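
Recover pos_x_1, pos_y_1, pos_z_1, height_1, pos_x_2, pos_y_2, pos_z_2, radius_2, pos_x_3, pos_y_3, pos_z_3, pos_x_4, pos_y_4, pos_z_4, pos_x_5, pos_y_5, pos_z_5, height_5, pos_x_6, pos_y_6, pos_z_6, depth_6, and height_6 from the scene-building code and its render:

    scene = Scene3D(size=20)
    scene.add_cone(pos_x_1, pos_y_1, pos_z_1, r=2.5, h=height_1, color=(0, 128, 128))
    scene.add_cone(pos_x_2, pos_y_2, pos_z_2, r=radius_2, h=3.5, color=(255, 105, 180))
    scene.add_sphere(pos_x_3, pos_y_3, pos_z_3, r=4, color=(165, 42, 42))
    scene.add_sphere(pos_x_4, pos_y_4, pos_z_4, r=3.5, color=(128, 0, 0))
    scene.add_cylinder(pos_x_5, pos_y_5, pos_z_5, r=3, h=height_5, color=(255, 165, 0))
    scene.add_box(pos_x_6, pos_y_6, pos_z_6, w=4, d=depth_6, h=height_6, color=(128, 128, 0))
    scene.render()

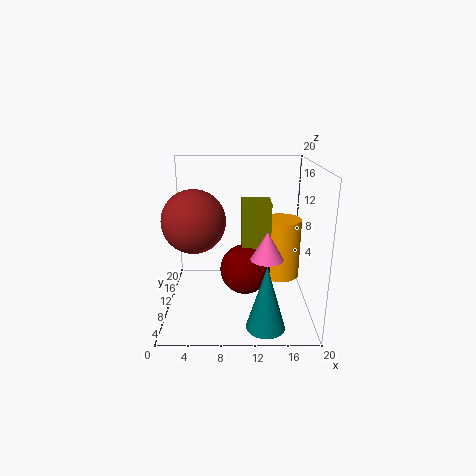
pos_x_1 = 13.5, pos_y_1 = 3, pos_z_1 = 0.5, height_1 = 8.5, pos_x_2 = 13.5, pos_y_2 = 4, pos_z_2 = 9.5, radius_2 = 2, pos_x_3 = 4.5, pos_y_3 = 6.5, pos_z_3 = 13.5, pos_x_4 = 11, pos_y_4 = 9.5, pos_z_4 = 5.5, pos_x_5 = 16.5, pos_y_5 = 14, pos_z_5 = 2.5, height_5 = 9, pos_x_6 = 10.5, pos_y_6 = 9, pos_z_6 = 6, depth_6 = 4.5, height_6 = 9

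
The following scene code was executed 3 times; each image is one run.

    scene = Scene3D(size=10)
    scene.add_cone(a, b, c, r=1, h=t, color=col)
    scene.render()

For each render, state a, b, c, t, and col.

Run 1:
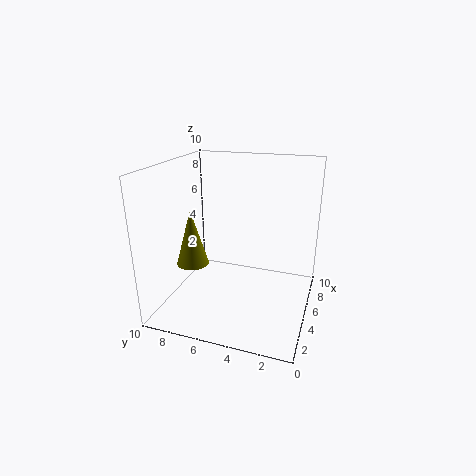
a = 2; b = 7; c = 4.25; t = 3.5; col = 'olive'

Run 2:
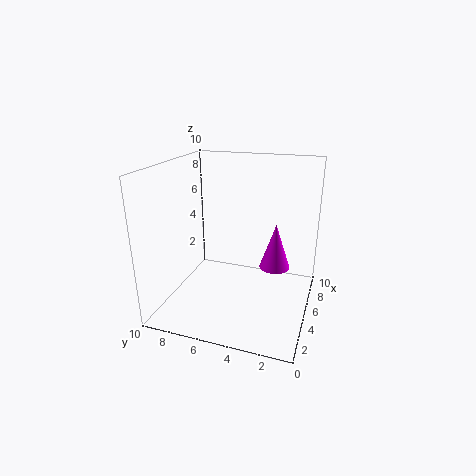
a = 4.5; b = 2.25; c = 3.5; t = 3; col = 'magenta'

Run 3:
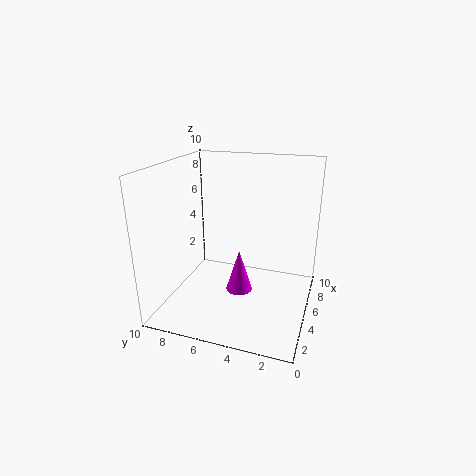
a = 6; b = 5.25; c = 0.25; t = 3.25; col = 'magenta'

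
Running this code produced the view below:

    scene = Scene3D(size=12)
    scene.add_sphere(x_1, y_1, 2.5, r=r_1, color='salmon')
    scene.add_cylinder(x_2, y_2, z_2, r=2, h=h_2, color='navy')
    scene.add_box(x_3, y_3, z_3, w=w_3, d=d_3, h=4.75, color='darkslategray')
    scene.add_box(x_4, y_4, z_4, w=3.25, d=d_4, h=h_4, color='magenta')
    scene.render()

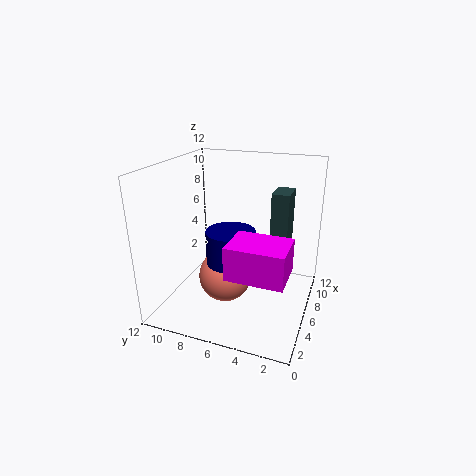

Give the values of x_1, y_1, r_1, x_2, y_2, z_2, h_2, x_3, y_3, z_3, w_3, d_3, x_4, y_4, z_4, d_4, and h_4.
x_1 = 5.5; y_1 = 7; r_1 = 2.25; x_2 = 5; y_2 = 6.25; z_2 = 4.25; h_2 = 2.75; x_3 = 7.75; y_3 = 2.25; z_3 = 4.75; w_3 = 2.5; d_3 = 1.5; x_4 = 1; y_4 = 1; z_4 = 5; d_4 = 4.25; h_4 = 2.5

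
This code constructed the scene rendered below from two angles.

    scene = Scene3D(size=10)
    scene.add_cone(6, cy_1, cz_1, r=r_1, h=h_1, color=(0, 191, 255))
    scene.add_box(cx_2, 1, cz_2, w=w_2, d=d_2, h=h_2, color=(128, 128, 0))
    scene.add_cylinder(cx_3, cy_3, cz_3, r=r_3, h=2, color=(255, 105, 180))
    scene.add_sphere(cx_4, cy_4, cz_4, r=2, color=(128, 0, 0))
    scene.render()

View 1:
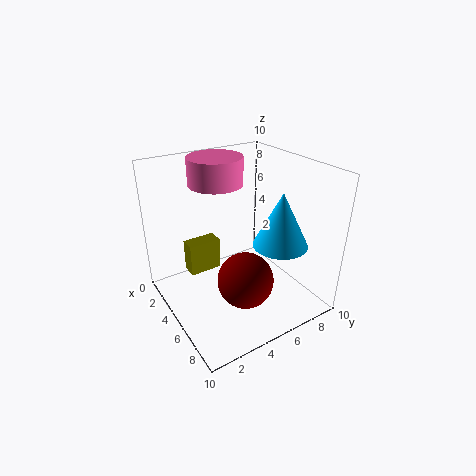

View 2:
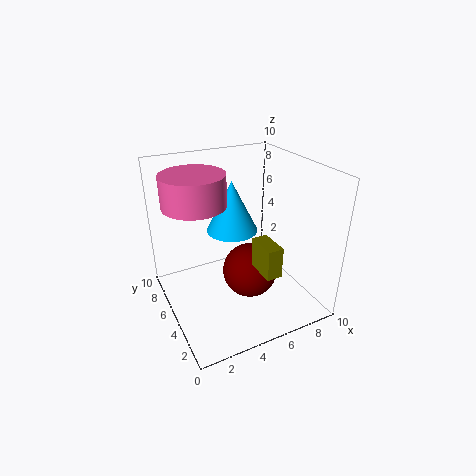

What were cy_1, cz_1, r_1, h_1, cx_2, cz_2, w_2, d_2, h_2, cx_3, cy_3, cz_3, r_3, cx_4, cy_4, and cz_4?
cy_1 = 8, cz_1 = 4, r_1 = 2, h_1 = 4, cx_2 = 5, cz_2 = 4, w_2 = 1, d_2 = 2, h_2 = 2, cx_3 = 2, cy_3 = 5, cz_3 = 8, r_3 = 2, cx_4 = 6, cy_4 = 5, cz_4 = 2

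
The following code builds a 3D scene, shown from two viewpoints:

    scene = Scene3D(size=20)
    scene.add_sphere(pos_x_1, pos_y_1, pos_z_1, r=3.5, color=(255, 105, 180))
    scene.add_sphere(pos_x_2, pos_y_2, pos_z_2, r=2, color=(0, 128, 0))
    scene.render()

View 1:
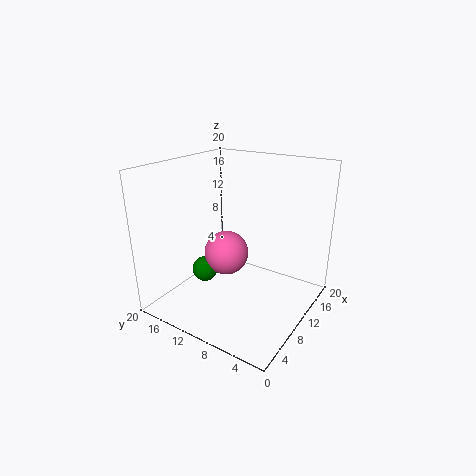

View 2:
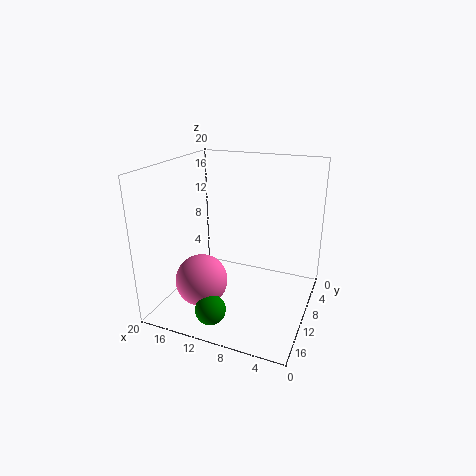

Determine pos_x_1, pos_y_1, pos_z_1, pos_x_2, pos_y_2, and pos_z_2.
pos_x_1 = 13.5; pos_y_1 = 14.5; pos_z_1 = 5; pos_x_2 = 11; pos_y_2 = 17; pos_z_2 = 2.5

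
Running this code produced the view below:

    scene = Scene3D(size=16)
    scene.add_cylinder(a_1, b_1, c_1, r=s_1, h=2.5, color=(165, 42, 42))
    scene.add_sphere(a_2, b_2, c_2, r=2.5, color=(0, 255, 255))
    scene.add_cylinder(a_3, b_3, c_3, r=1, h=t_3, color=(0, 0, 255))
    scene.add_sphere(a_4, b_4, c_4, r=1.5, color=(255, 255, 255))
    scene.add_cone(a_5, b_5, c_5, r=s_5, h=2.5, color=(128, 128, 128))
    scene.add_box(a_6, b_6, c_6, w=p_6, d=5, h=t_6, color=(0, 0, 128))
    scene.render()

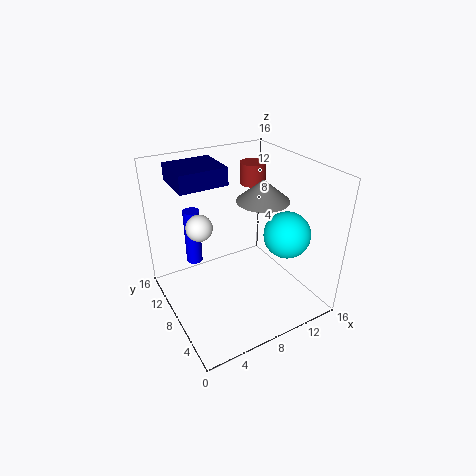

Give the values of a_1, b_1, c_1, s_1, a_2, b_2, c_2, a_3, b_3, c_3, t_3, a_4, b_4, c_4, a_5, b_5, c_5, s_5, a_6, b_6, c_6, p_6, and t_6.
a_1 = 12, b_1 = 11.5, c_1 = 12.5, s_1 = 1.5, a_2 = 12, b_2 = 4.5, c_2 = 9, a_3 = 5, b_3 = 14, c_3 = 2.5, t_3 = 7, a_4 = 4.5, b_4 = 10.5, c_4 = 9, a_5 = 11.5, b_5 = 8.5, c_5 = 11.5, s_5 = 3, a_6 = 2.5, b_6 = 10, c_6 = 13.5, p_6 = 5.5, t_6 = 2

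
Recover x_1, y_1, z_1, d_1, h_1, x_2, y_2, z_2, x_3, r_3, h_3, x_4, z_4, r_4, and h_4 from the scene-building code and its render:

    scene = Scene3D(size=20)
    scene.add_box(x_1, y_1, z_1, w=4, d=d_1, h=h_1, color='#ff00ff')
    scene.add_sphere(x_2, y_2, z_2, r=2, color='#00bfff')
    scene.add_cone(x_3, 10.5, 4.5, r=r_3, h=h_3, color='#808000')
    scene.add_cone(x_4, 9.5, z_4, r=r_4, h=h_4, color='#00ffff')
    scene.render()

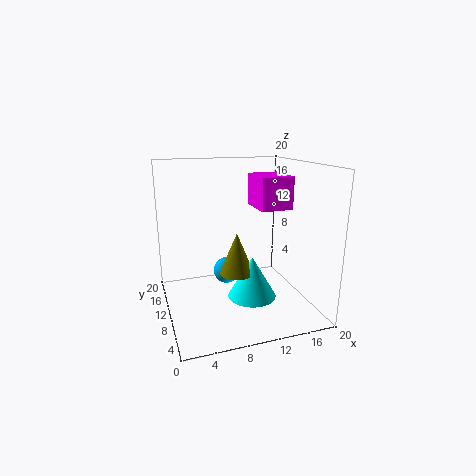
x_1 = 11; y_1 = 4; z_1 = 15; d_1 = 5; h_1 = 4; x_2 = 9.5; y_2 = 14; z_2 = 3.5; x_3 = 10; r_3 = 2.5; h_3 = 6; x_4 = 12; z_4 = 1; r_4 = 3.5; h_4 = 6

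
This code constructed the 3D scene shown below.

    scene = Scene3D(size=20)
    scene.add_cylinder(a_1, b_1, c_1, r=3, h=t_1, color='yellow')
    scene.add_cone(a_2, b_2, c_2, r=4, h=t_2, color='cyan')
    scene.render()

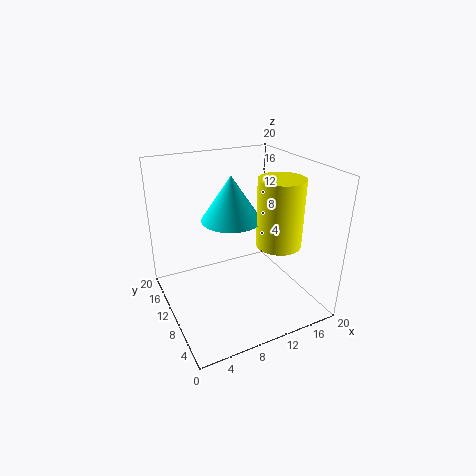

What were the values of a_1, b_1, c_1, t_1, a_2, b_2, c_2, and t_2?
a_1 = 14, b_1 = 6, c_1 = 10, t_1 = 9, a_2 = 9, b_2 = 10, c_2 = 13, t_2 = 6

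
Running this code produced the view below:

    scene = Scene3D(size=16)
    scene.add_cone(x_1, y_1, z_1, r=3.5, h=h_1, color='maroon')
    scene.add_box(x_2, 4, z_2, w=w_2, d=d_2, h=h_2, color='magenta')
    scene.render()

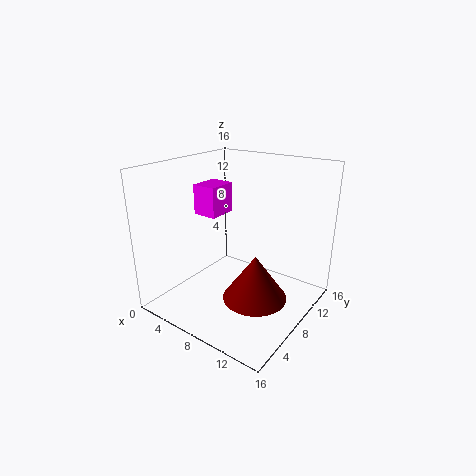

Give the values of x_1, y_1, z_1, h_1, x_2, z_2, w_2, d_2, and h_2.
x_1 = 11; y_1 = 7; z_1 = 2; h_1 = 5; x_2 = 5.5; z_2 = 11.5; w_2 = 2.5; d_2 = 3; h_2 = 3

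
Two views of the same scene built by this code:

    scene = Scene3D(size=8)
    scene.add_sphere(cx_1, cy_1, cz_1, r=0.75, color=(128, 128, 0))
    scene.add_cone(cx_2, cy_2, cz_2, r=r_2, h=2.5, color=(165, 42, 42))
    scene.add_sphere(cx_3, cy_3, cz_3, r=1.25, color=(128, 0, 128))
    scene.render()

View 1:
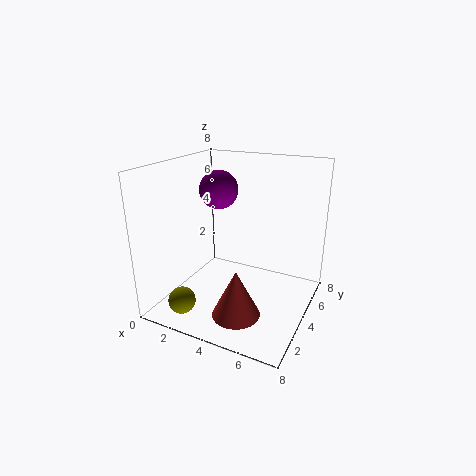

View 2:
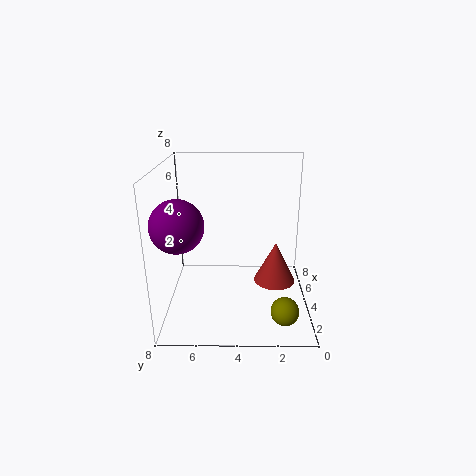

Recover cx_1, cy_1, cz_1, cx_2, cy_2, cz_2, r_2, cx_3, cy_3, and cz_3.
cx_1 = 1.75; cy_1 = 1.5; cz_1 = 0.75; cx_2 = 5; cy_2 = 1.75; cz_2 = 0.75; r_2 = 1.25; cx_3 = 1.25; cy_3 = 6.75; cz_3 = 5.75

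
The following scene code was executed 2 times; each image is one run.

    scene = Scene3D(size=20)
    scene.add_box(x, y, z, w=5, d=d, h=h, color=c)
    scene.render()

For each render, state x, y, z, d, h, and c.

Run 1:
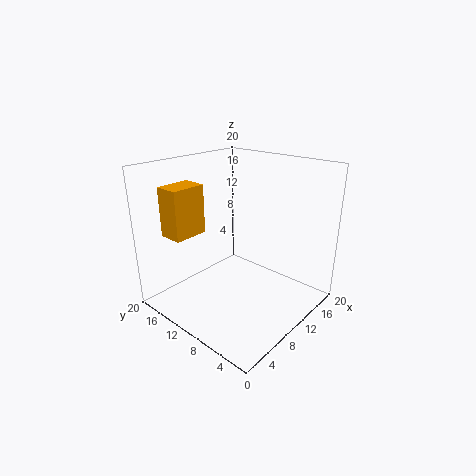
x = 3.5, y = 15, z = 10, d = 3.5, h = 7, c = 'orange'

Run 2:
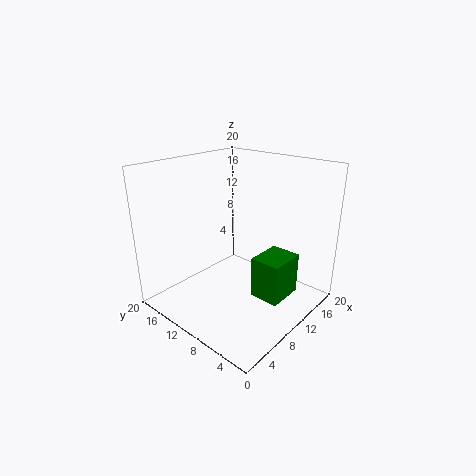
x = 8, y = 2, z = 3.5, d = 4, h = 5.5, c = 'green'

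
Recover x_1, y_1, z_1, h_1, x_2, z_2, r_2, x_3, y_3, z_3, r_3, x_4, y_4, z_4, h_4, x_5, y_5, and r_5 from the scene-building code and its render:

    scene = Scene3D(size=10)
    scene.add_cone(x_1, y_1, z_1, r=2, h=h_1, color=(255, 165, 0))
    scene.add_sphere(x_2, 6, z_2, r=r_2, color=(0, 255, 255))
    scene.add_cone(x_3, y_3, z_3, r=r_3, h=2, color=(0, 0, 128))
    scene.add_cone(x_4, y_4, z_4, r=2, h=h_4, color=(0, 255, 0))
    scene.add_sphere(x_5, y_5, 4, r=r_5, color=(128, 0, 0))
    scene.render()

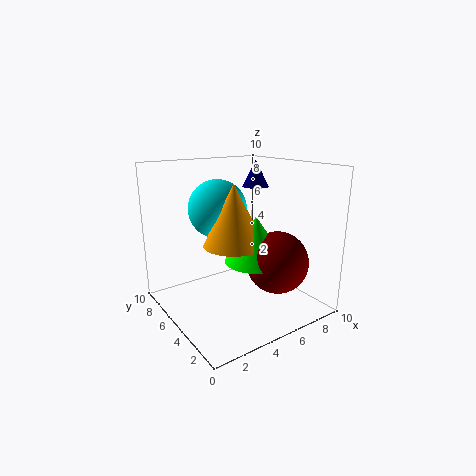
x_1 = 4, y_1 = 4, z_1 = 5, h_1 = 4, x_2 = 4, z_2 = 7, r_2 = 2, x_3 = 8, y_3 = 7, z_3 = 8, r_3 = 1, x_4 = 5, y_4 = 3, z_4 = 4, h_4 = 3, x_5 = 6, y_5 = 2, r_5 = 2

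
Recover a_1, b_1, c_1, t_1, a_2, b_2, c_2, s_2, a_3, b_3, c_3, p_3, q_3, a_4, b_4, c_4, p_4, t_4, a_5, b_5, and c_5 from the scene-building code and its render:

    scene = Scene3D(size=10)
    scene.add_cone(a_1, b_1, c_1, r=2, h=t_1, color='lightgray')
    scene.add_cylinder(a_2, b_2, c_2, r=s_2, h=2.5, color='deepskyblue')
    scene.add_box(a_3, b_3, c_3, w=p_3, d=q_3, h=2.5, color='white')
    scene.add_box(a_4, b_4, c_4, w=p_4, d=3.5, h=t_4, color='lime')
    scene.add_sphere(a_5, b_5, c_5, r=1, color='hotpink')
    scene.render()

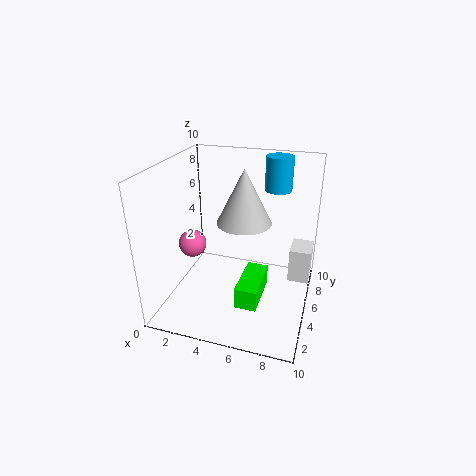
a_1 = 5; b_1 = 6.5; c_1 = 5.5; t_1 = 4; a_2 = 7; b_2 = 8.5; c_2 = 7.5; s_2 = 1; a_3 = 8.5; b_3 = 6; c_3 = 1.5; p_3 = 1.5; q_3 = 2; a_4 = 5.5; b_4 = 2.5; c_4 = 1; p_4 = 1.5; t_4 = 1.5; a_5 = 1.5; b_5 = 5; c_5 = 4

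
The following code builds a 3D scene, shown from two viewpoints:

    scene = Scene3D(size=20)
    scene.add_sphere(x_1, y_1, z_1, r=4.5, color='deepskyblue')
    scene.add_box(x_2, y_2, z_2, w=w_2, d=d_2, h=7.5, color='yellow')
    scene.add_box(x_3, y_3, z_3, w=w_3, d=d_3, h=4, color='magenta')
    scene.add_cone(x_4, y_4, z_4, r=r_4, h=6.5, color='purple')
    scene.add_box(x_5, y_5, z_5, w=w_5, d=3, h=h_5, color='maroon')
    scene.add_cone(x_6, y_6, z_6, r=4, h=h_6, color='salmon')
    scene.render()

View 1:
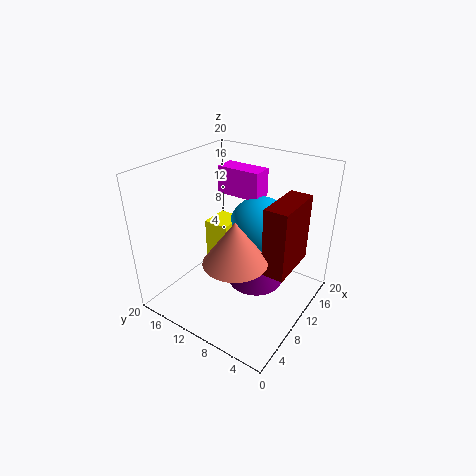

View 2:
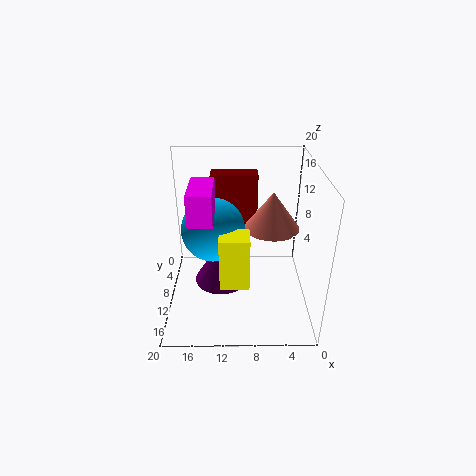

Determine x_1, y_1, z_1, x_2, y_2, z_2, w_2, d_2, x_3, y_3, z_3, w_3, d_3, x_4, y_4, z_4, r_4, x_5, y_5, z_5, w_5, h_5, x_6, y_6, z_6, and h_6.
x_1 = 13.5, y_1 = 8.5, z_1 = 10.5, x_2 = 8.5, y_2 = 11, z_2 = 4.5, w_2 = 4, d_2 = 3.5, x_3 = 13, y_3 = 9, z_3 = 14.5, w_3 = 3, d_3 = 6.5, x_4 = 12.5, y_4 = 8.5, z_4 = 2, r_4 = 4, x_5 = 7, y_5 = 1.5, z_5 = 8, w_5 = 7, h_5 = 9, x_6 = 5, y_6 = 7, z_6 = 10, h_6 = 5.5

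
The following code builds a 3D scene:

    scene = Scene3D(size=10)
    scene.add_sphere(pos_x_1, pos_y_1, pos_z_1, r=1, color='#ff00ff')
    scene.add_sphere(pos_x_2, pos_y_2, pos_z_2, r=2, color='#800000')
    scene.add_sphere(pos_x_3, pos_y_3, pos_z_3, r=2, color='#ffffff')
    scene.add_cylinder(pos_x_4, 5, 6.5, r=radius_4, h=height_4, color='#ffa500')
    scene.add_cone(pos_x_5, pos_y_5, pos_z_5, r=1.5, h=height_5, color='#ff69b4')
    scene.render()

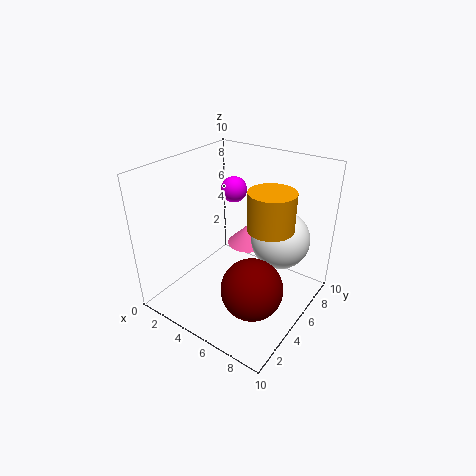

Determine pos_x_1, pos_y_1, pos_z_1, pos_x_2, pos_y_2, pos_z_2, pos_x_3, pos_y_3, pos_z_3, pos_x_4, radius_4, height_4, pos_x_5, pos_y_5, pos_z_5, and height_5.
pos_x_1 = 2.5; pos_y_1 = 8; pos_z_1 = 7; pos_x_2 = 7.5; pos_y_2 = 3; pos_z_2 = 3; pos_x_3 = 7.5; pos_y_3 = 6.5; pos_z_3 = 5; pos_x_4 = 7.5; radius_4 = 1.5; height_4 = 2.5; pos_x_5 = 4.5; pos_y_5 = 7; pos_z_5 = 3.5; height_5 = 1.5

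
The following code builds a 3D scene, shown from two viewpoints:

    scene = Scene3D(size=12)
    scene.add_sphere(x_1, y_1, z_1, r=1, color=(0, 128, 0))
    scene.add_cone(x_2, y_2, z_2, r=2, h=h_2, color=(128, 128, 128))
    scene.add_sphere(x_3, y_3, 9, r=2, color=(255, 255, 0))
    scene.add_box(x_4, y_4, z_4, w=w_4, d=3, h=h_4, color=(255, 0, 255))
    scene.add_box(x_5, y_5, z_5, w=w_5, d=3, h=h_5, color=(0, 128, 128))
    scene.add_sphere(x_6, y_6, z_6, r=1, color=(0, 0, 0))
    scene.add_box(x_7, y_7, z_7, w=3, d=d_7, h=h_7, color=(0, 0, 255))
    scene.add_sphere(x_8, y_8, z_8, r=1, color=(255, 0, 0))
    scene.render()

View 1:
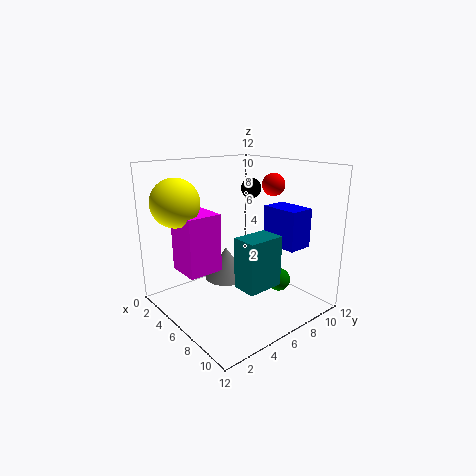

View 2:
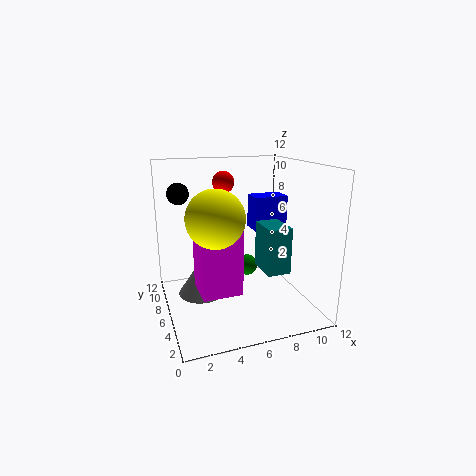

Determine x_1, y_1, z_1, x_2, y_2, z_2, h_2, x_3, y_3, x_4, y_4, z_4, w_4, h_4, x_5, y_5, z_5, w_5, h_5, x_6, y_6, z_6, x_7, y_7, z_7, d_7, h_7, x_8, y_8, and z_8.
x_1 = 8
y_1 = 9
z_1 = 2
x_2 = 3
y_2 = 7
z_2 = 1
h_2 = 3
x_3 = 3
y_3 = 2
x_4 = 2
y_4 = 2
z_4 = 3
w_4 = 3
h_4 = 5
x_5 = 8
y_5 = 4
z_5 = 3
w_5 = 2
h_5 = 4
x_6 = 2
y_6 = 11
z_6 = 9
x_7 = 8
y_7 = 7
z_7 = 6
d_7 = 2
h_7 = 3
x_8 = 6
y_8 = 10
z_8 = 10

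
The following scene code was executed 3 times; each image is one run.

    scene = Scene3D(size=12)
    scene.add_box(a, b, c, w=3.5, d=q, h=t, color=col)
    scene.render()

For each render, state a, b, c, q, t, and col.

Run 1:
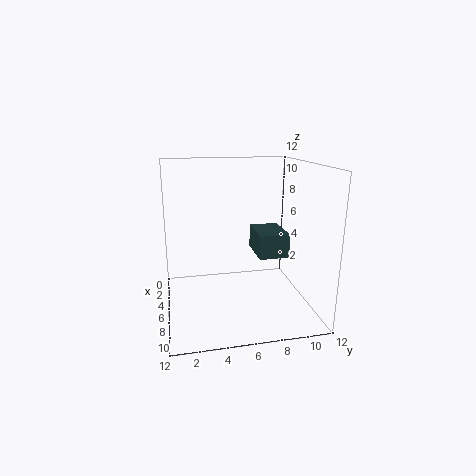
a = 4; b = 7.5; c = 4.5; q = 2.5; t = 2; col = 'darkslategray'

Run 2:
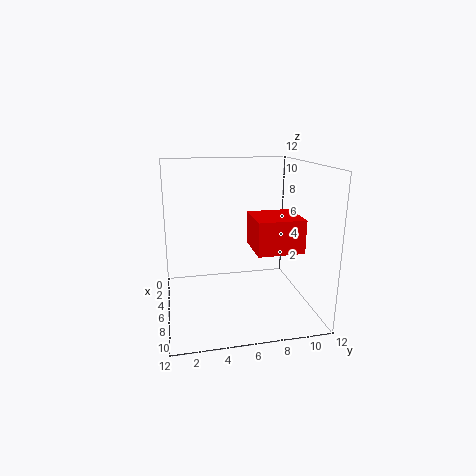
a = 7; b = 6.5; c = 6; q = 3.5; t = 2.5; col = 'red'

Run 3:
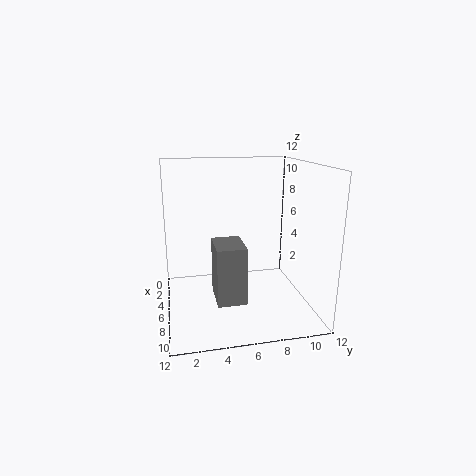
a = 4; b = 4; c = 0.5; q = 2.5; t = 5; col = 'gray'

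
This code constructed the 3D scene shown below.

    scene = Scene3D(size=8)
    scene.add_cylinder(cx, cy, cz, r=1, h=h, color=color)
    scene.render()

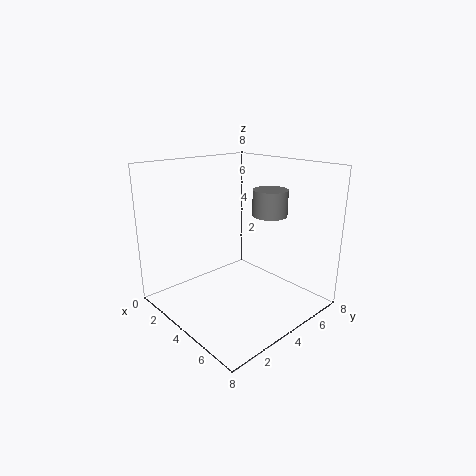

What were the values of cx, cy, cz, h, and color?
cx = 4.5; cy = 6; cz = 5; h = 1.5; color = 'gray'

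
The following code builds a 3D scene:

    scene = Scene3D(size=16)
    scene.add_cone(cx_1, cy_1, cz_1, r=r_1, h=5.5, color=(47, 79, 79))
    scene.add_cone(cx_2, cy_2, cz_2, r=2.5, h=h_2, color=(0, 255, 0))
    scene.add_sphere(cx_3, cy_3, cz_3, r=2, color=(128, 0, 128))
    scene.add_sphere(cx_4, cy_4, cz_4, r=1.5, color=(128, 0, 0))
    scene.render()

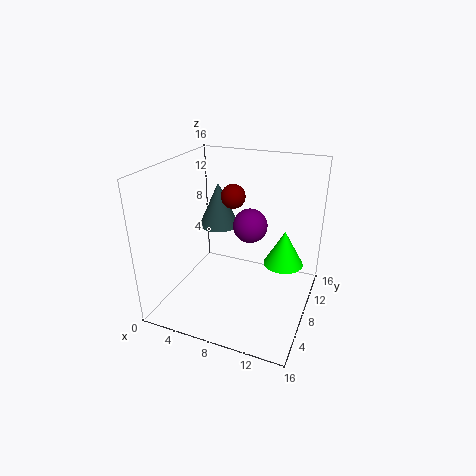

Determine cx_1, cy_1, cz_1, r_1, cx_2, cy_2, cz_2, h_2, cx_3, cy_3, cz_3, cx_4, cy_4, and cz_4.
cx_1 = 3.5; cy_1 = 12.5; cz_1 = 7; r_1 = 2.5; cx_2 = 12; cy_2 = 13.5; cz_2 = 2.5; h_2 = 4.5; cx_3 = 8.5; cy_3 = 10.5; cz_3 = 8.5; cx_4 = 5.5; cy_4 = 12.5; cz_4 = 11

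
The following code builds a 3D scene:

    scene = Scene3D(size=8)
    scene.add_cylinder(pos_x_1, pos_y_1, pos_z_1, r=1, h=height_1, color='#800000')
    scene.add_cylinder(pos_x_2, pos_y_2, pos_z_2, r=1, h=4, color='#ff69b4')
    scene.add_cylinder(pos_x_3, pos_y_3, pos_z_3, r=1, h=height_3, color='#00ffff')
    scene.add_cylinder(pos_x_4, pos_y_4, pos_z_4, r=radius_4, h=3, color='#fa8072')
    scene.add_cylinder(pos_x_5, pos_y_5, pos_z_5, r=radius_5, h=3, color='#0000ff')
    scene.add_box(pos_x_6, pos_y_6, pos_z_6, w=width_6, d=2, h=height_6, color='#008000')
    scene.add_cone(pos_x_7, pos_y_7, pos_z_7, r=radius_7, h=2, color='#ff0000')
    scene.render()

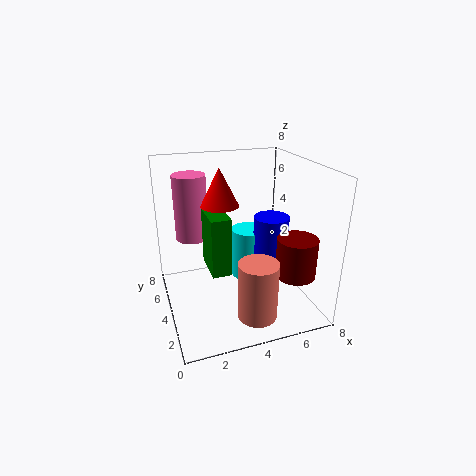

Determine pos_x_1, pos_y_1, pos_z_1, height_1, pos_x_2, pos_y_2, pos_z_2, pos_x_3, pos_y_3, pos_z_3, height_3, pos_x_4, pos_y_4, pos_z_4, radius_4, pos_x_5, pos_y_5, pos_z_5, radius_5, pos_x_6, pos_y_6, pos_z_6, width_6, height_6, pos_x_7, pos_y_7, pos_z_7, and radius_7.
pos_x_1 = 6, pos_y_1 = 1, pos_z_1 = 3, height_1 = 2, pos_x_2 = 2, pos_y_2 = 7, pos_z_2 = 3, pos_x_3 = 5, pos_y_3 = 5, pos_z_3 = 1, height_3 = 3, pos_x_4 = 4, pos_y_4 = 1, pos_z_4 = 1, radius_4 = 1, pos_x_5 = 6, pos_y_5 = 4, pos_z_5 = 2, radius_5 = 1, pos_x_6 = 2, pos_y_6 = 2, pos_z_6 = 3, width_6 = 1, height_6 = 3, pos_x_7 = 3, pos_y_7 = 4, pos_z_7 = 6, radius_7 = 1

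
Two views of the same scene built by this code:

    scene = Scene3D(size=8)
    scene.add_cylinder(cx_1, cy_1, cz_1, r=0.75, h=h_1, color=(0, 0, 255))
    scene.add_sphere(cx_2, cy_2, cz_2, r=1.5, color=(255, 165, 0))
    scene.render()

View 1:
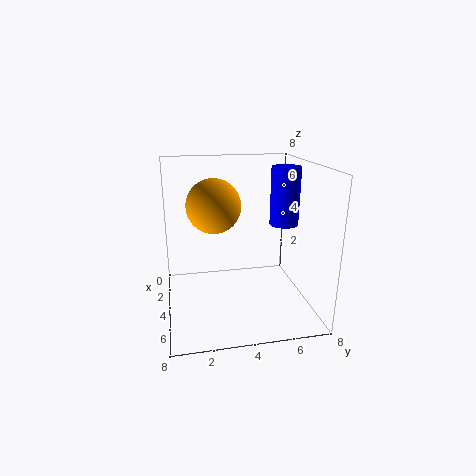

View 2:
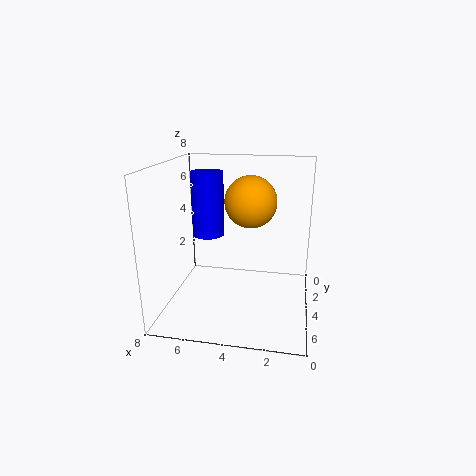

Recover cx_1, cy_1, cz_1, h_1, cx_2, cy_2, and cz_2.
cx_1 = 5
cy_1 = 6.25
cz_1 = 5
h_1 = 3
cx_2 = 3.5
cy_2 = 2.75
cz_2 = 5.75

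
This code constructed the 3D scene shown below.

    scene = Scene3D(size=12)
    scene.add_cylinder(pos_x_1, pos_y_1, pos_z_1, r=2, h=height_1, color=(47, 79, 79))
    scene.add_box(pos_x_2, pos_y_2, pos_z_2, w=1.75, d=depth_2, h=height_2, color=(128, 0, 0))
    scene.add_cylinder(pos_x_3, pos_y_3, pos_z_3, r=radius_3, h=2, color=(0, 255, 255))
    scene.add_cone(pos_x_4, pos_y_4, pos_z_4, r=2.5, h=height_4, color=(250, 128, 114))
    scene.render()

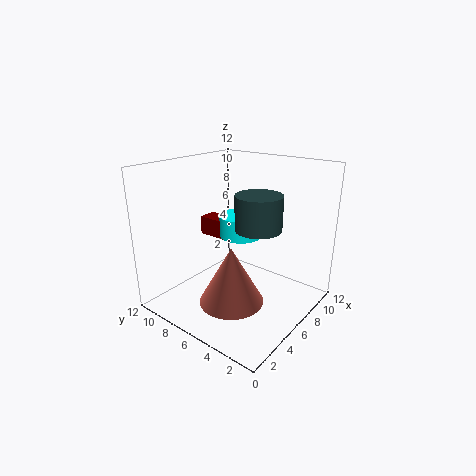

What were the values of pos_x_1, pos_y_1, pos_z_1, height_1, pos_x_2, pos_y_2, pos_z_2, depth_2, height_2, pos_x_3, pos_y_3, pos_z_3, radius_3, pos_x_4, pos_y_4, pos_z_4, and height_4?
pos_x_1 = 7.5; pos_y_1 = 5; pos_z_1 = 6.5; height_1 = 3; pos_x_2 = 7.5; pos_y_2 = 8.25; pos_z_2 = 4.5; depth_2 = 3.5; height_2 = 1.75; pos_x_3 = 9; pos_y_3 = 8; pos_z_3 = 4.75; radius_3 = 2; pos_x_4 = 3.25; pos_y_4 = 4.5; pos_z_4 = 2; height_4 = 4.5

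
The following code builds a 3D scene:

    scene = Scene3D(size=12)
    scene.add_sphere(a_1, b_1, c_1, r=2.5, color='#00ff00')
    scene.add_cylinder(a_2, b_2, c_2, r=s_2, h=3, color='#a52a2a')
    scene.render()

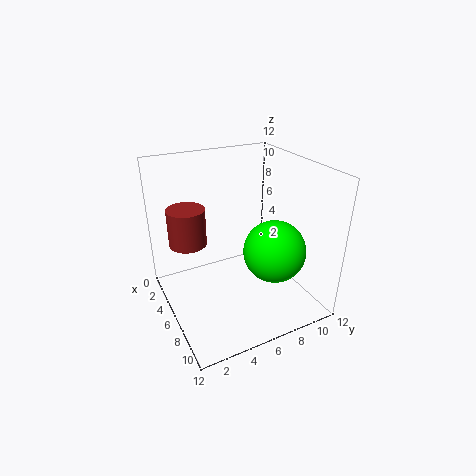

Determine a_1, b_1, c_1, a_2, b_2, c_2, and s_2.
a_1 = 8.5
b_1 = 8
c_1 = 5.5
a_2 = 5
b_2 = 2
c_2 = 6
s_2 = 1.5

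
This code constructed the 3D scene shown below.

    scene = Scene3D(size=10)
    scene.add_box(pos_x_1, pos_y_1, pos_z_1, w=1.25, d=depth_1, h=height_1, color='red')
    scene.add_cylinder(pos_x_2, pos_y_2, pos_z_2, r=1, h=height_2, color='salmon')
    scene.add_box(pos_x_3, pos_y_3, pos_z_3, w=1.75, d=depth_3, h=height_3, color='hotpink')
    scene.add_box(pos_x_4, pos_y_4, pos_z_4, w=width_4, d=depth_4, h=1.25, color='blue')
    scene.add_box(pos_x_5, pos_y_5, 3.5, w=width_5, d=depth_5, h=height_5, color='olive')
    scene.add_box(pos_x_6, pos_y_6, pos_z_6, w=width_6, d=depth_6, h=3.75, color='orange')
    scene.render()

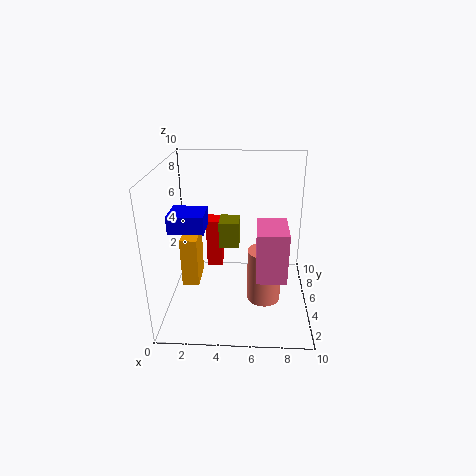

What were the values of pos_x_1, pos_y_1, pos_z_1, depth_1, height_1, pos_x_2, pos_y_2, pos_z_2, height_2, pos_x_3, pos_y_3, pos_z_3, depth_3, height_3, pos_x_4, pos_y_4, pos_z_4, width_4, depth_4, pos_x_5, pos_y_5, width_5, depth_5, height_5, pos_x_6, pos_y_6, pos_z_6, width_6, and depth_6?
pos_x_1 = 2.25
pos_y_1 = 8.25
pos_z_1 = 0.75
depth_1 = 1.5
height_1 = 4
pos_x_2 = 6.75
pos_y_2 = 1.5
pos_z_2 = 2.75
height_2 = 3.25
pos_x_3 = 6.25
pos_y_3 = 0.25
pos_z_3 = 4.5
depth_3 = 2.5
height_3 = 3
pos_x_4 = 0.25
pos_y_4 = 4.25
pos_z_4 = 5.5
width_4 = 2.5
depth_4 = 2.25
pos_x_5 = 3.5
pos_y_5 = 6.25
width_5 = 1.5
depth_5 = 1.75
height_5 = 2
pos_x_6 = 0.75
pos_y_6 = 5.25
pos_z_6 = 0.75
width_6 = 1.25
depth_6 = 2.5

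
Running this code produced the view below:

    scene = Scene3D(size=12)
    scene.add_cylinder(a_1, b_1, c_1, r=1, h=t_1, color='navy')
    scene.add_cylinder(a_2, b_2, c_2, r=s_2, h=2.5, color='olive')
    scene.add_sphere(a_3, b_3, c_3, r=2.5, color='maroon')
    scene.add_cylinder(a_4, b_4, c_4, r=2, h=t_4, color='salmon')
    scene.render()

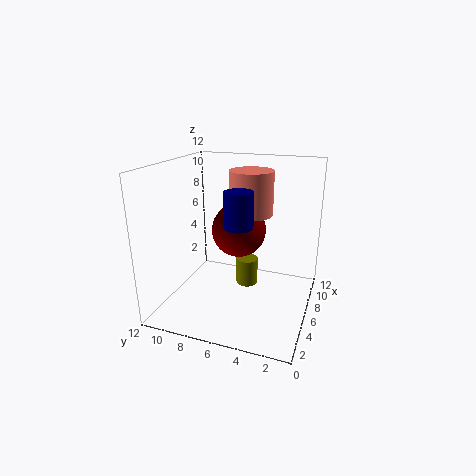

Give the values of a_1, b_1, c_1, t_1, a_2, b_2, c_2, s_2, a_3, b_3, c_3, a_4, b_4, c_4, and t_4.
a_1 = 2
b_1 = 4.5
c_1 = 8.5
t_1 = 2.5
a_2 = 8.5
b_2 = 6
c_2 = 0.5
s_2 = 1
a_3 = 9
b_3 = 7
c_3 = 5.5
a_4 = 9.5
b_4 = 6
c_4 = 7
t_4 = 4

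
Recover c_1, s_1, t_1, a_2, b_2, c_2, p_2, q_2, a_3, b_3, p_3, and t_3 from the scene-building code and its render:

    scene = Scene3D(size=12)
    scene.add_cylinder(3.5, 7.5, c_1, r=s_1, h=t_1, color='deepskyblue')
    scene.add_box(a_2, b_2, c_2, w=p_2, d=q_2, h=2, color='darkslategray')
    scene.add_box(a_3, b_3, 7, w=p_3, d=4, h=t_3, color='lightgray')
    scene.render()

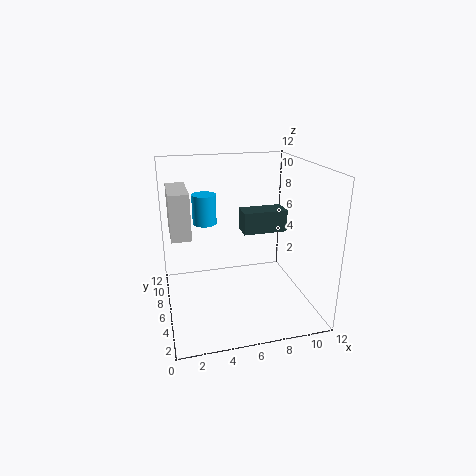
c_1 = 7
s_1 = 1
t_1 = 2.5
a_2 = 7
b_2 = 7.5
c_2 = 5.5
p_2 = 4
q_2 = 2
a_3 = 0.5
b_3 = 4
p_3 = 1.5
t_3 = 3.5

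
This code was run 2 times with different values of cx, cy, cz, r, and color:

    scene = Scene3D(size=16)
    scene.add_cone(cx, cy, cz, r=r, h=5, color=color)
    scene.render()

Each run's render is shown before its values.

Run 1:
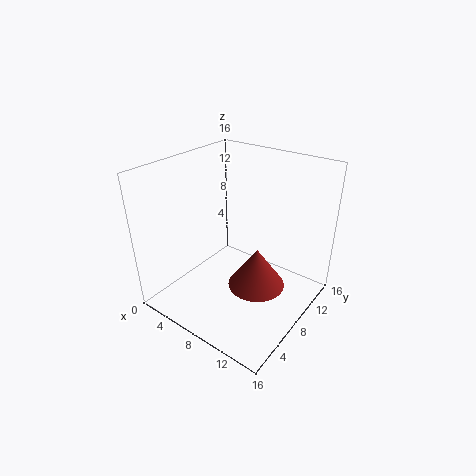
cx = 9; cy = 10.5; cz = 0.5; r = 3.5; color = 'brown'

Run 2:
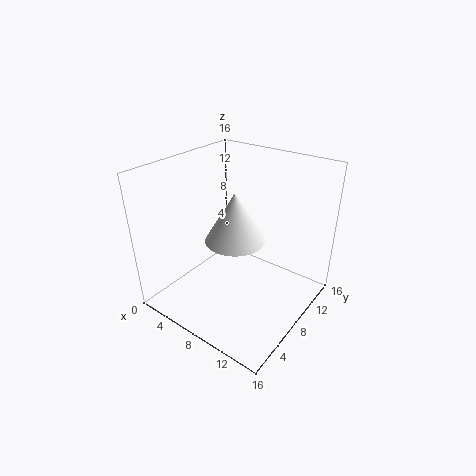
cx = 9.5; cy = 5.5; cz = 9.5; r = 3; color = 'white'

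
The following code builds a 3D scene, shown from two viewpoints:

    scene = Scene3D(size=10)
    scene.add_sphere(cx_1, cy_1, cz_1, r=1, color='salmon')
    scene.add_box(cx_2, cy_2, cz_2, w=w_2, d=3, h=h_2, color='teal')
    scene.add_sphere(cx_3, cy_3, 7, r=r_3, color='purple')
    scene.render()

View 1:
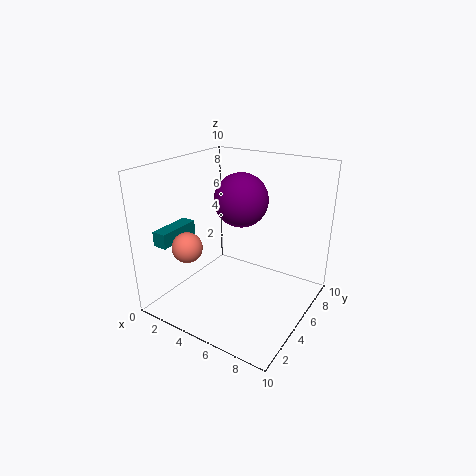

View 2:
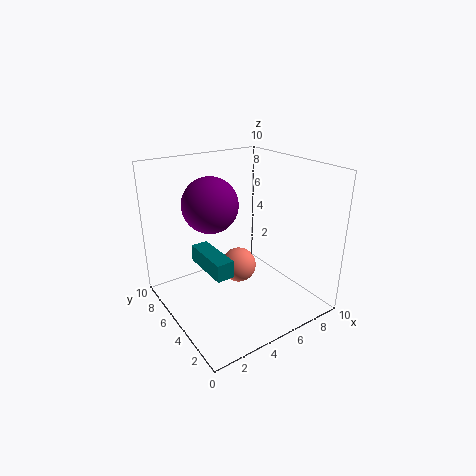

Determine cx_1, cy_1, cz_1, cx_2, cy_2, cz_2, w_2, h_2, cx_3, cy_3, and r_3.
cx_1 = 3; cy_1 = 2; cz_1 = 5; cx_2 = 1; cy_2 = 1; cz_2 = 5; w_2 = 1; h_2 = 1; cx_3 = 4; cy_3 = 7; r_3 = 2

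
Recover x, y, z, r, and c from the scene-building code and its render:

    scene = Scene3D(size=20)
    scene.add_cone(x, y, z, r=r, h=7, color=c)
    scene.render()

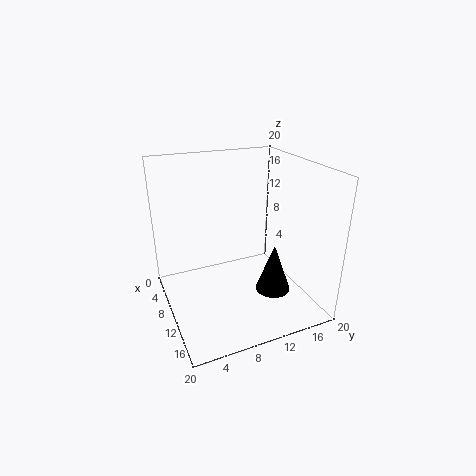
x = 12.5, y = 14.5, z = 2, r = 2.5, c = 'black'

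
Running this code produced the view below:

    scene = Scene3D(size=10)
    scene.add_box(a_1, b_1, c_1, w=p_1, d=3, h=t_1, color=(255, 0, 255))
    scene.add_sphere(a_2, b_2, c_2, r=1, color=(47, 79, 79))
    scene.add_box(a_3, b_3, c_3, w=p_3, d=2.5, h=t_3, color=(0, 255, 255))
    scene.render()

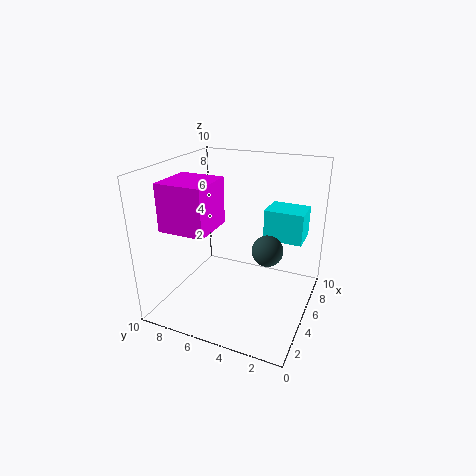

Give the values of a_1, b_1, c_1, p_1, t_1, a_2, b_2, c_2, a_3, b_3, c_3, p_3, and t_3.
a_1 = 1; b_1 = 5.5; c_1 = 6.5; p_1 = 3; t_1 = 3; a_2 = 4; b_2 = 2.5; c_2 = 5; a_3 = 4.5; b_3 = 0.5; c_3 = 5.5; p_3 = 2; t_3 = 2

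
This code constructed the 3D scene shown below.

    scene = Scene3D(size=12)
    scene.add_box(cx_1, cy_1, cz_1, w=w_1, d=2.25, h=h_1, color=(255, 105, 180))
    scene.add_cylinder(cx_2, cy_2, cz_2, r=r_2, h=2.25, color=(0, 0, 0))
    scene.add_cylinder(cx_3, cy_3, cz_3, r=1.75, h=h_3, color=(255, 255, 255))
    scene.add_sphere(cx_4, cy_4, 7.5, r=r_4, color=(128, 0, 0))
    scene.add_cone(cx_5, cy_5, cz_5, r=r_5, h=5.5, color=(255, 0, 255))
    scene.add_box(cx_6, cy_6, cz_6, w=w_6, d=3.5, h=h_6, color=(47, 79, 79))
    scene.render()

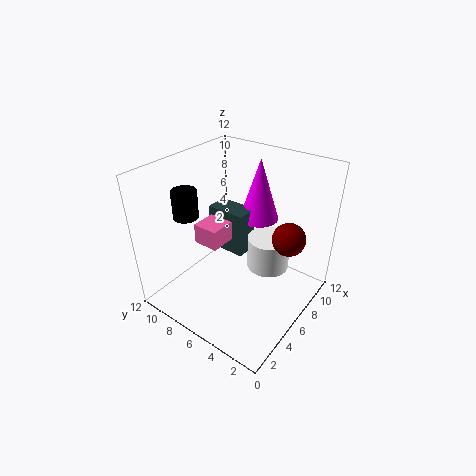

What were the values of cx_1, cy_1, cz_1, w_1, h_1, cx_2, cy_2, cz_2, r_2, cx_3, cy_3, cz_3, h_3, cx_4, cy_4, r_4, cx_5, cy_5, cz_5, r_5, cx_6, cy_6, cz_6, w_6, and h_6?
cx_1 = 4.5, cy_1 = 7.25, cz_1 = 5, w_1 = 3, h_1 = 1.75, cx_2 = 3.25, cy_2 = 9, cz_2 = 8.25, r_2 = 1, cx_3 = 7.25, cy_3 = 3.75, cz_3 = 3.5, h_3 = 2.75, cx_4 = 6.25, cy_4 = 1.5, r_4 = 1.25, cx_5 = 9.5, cy_5 = 6.25, cz_5 = 6.25, r_5 = 1.75, cx_6 = 6.75, cy_6 = 6.25, cz_6 = 3.5, w_6 = 2, h_6 = 4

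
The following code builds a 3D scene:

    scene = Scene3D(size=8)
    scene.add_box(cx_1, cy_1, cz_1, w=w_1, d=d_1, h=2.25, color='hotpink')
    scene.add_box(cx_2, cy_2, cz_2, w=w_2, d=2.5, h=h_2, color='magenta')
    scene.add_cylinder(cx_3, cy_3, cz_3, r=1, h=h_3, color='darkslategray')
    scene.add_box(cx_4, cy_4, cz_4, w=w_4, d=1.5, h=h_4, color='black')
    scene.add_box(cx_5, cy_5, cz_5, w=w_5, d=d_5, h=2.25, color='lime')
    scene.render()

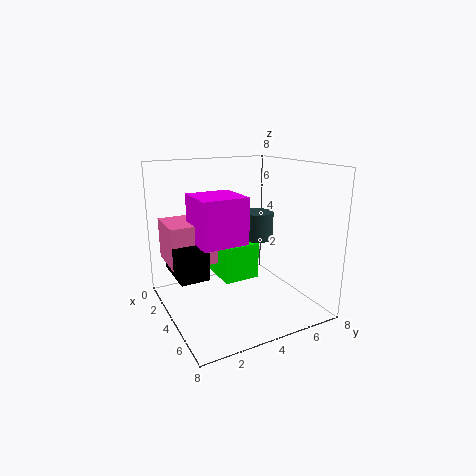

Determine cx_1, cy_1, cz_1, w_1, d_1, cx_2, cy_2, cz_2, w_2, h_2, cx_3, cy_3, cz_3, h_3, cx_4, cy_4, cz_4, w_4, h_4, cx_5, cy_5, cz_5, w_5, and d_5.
cx_1 = 1.5, cy_1 = 0.25, cz_1 = 2.75, w_1 = 2.5, d_1 = 2.5, cx_2 = 2.75, cy_2 = 1.5, cz_2 = 4, w_2 = 2.5, h_2 = 2.5, cx_3 = 2, cy_3 = 6.5, cz_3 = 3, h_3 = 1.75, cx_4 = 2.5, cy_4 = 0.25, cz_4 = 2.5, w_4 = 2.75, h_4 = 1.5, cx_5 = 0.5, cy_5 = 3.75, cz_5 = 0.75, w_5 = 2.5, d_5 = 2.25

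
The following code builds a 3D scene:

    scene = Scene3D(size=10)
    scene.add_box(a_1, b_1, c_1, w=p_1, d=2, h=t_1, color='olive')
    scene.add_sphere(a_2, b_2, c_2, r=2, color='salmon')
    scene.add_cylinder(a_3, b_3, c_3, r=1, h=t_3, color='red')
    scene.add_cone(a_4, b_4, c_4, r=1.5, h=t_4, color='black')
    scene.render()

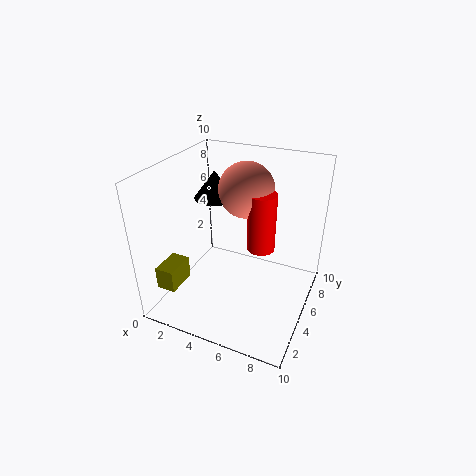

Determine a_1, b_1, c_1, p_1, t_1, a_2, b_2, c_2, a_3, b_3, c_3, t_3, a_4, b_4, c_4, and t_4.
a_1 = 1.25; b_1 = 0.5; c_1 = 2.75; p_1 = 1.25; t_1 = 1.5; a_2 = 4.75; b_2 = 7; c_2 = 7.75; a_3 = 6.25; b_3 = 6.25; c_3 = 3.75; t_3 = 4.25; a_4 = 2.5; b_4 = 6.5; c_4 = 7; t_4 = 2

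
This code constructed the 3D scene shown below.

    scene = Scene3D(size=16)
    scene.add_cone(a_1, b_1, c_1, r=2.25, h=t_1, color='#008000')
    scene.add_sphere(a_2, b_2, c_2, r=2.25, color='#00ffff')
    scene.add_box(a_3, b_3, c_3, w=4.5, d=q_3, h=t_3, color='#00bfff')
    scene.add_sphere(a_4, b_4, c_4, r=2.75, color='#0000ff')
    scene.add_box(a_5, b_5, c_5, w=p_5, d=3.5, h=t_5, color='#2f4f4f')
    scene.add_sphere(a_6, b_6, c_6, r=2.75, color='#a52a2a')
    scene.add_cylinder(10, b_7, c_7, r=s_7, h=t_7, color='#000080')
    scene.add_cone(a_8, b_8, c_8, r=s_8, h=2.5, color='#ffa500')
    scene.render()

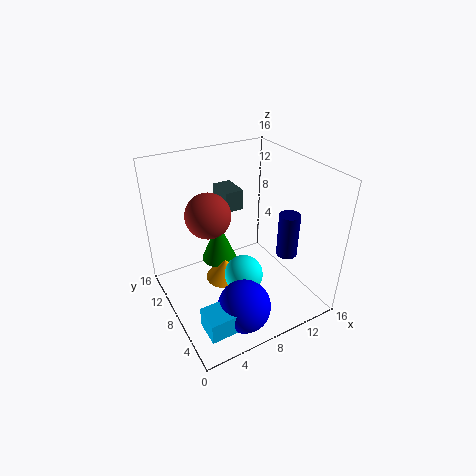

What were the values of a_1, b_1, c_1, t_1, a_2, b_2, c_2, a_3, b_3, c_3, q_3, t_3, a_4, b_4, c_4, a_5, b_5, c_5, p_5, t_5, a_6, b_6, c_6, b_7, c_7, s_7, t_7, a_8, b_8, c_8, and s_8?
a_1 = 8.25
b_1 = 13.5
c_1 = 1.75
t_1 = 5.5
a_2 = 8.5
b_2 = 7.5
c_2 = 3
a_3 = 1.25
b_3 = 1
c_3 = 2
q_3 = 2.75
t_3 = 2.25
a_4 = 5.75
b_4 = 2.75
c_4 = 3.25
a_5 = 8.75
b_5 = 12
c_5 = 9
p_5 = 2.25
t_5 = 2.5
a_6 = 6.5
b_6 = 12.5
c_6 = 9
b_7 = 2
c_7 = 9
s_7 = 1
t_7 = 4.25
a_8 = 8
b_8 = 11.25
c_8 = 0.25
s_8 = 2.5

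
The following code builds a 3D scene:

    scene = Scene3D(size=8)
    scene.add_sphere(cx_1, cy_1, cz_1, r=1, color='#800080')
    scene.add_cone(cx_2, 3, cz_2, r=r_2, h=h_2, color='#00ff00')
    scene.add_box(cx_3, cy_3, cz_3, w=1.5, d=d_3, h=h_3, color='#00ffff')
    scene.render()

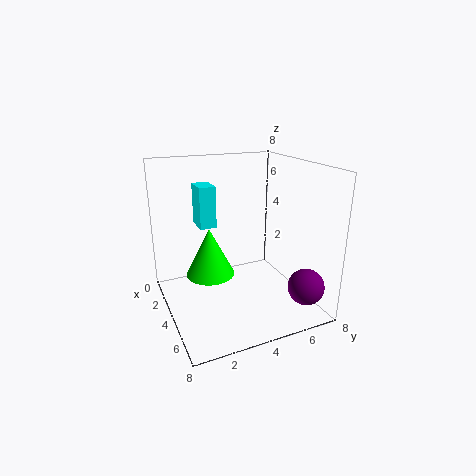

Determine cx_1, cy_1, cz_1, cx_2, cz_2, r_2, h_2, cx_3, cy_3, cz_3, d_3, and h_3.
cx_1 = 6.5; cy_1 = 7; cz_1 = 1.5; cx_2 = 2; cz_2 = 1; r_2 = 1.5; h_2 = 3; cx_3 = 0.5; cy_3 = 2.5; cz_3 = 4; d_3 = 1; h_3 = 2.5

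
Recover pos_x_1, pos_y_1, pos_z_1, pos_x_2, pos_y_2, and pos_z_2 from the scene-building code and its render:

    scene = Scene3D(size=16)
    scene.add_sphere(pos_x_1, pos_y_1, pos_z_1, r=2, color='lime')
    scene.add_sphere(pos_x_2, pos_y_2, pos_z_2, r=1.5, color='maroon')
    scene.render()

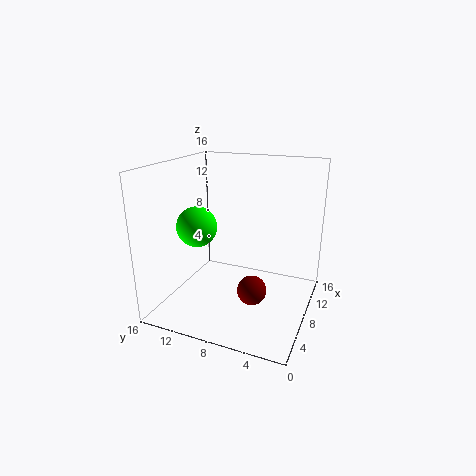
pos_x_1 = 3.5, pos_y_1 = 10.5, pos_z_1 = 10.5, pos_x_2 = 4.5, pos_y_2 = 5, pos_z_2 = 4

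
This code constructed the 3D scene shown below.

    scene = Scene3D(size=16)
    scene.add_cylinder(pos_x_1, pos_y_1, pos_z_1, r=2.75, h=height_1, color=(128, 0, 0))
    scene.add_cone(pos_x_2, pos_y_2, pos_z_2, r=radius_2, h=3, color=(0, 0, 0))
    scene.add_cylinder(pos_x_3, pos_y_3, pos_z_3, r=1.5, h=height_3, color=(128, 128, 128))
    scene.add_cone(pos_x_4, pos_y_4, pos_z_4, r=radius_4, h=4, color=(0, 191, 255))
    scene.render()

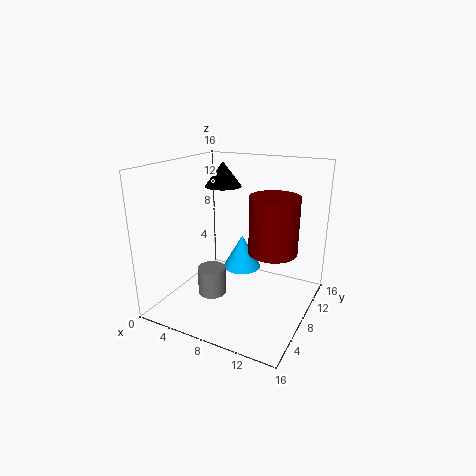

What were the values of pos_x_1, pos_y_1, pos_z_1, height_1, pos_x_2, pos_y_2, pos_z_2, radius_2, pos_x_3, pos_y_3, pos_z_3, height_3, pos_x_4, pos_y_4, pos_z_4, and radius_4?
pos_x_1 = 11.5
pos_y_1 = 9.75
pos_z_1 = 6.25
height_1 = 6.5
pos_x_2 = 3.75
pos_y_2 = 12.25
pos_z_2 = 12.5
radius_2 = 2.25
pos_x_3 = 6.5
pos_y_3 = 4.75
pos_z_3 = 2.5
height_3 = 3
pos_x_4 = 7.25
pos_y_4 = 10.5
pos_z_4 = 3.25
radius_4 = 2.25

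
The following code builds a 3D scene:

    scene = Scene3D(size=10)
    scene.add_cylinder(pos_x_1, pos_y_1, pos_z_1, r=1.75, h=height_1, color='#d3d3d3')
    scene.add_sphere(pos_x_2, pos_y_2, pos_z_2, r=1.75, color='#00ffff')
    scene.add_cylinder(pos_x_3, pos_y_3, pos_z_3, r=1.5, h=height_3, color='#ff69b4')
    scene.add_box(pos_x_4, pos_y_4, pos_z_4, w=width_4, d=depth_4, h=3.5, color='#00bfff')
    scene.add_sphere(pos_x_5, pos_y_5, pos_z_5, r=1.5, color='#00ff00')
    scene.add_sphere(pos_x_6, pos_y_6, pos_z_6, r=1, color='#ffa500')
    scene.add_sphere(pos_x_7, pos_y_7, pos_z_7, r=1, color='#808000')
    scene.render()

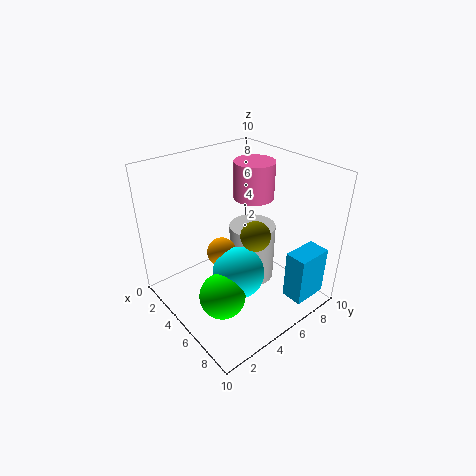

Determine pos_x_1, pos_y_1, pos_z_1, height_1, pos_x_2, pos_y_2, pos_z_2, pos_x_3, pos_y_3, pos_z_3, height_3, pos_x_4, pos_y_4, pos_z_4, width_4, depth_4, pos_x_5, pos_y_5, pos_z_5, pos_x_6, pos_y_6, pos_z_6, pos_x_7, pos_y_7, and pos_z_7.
pos_x_1 = 4
pos_y_1 = 7.25
pos_z_1 = 0.25
height_1 = 4.5
pos_x_2 = 6.25
pos_y_2 = 4
pos_z_2 = 3.25
pos_x_3 = 3.5
pos_y_3 = 7.75
pos_z_3 = 6.75
height_3 = 2.75
pos_x_4 = 8
pos_y_4 = 6.75
pos_z_4 = 1
width_4 = 1.5
depth_4 = 2.5
pos_x_5 = 6.75
pos_y_5 = 2.25
pos_z_5 = 2.5
pos_x_6 = 4.75
pos_y_6 = 3.75
pos_z_6 = 4.25
pos_x_7 = 6.5
pos_y_7 = 5.25
pos_z_7 = 5.75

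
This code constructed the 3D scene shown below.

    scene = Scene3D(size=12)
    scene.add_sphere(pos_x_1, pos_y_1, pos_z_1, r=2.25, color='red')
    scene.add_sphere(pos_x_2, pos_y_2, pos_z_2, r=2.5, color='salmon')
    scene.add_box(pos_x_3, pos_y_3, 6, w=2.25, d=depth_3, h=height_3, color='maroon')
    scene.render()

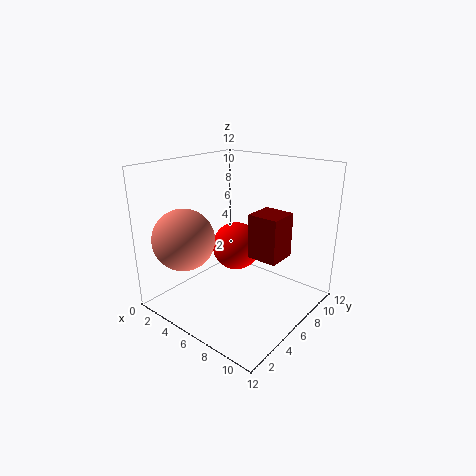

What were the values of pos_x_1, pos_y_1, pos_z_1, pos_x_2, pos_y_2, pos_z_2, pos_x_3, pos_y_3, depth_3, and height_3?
pos_x_1 = 3.75, pos_y_1 = 8.5, pos_z_1 = 3.75, pos_x_2 = 3.25, pos_y_2 = 2.5, pos_z_2 = 6.25, pos_x_3 = 8.75, pos_y_3 = 3.75, depth_3 = 2.25, height_3 = 3.25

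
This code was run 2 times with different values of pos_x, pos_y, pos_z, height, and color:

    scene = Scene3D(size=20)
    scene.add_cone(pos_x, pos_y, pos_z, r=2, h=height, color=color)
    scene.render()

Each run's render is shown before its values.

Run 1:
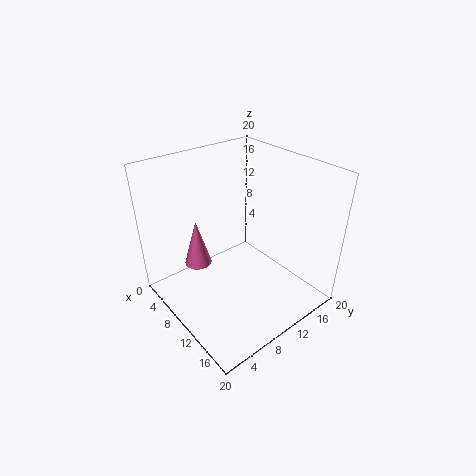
pos_x = 4.75; pos_y = 6.5; pos_z = 4.5; height = 7; color = 'hotpink'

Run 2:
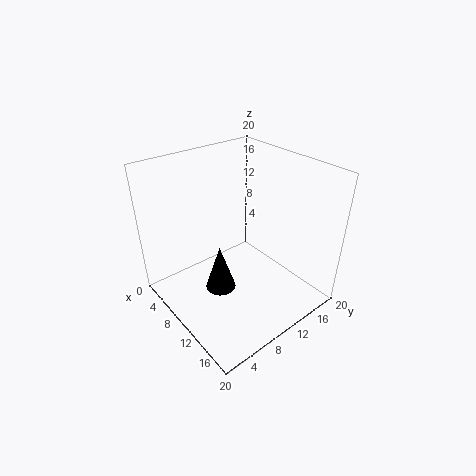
pos_x = 11.5; pos_y = 5.75; pos_z = 4.75; height = 6.25; color = 'black'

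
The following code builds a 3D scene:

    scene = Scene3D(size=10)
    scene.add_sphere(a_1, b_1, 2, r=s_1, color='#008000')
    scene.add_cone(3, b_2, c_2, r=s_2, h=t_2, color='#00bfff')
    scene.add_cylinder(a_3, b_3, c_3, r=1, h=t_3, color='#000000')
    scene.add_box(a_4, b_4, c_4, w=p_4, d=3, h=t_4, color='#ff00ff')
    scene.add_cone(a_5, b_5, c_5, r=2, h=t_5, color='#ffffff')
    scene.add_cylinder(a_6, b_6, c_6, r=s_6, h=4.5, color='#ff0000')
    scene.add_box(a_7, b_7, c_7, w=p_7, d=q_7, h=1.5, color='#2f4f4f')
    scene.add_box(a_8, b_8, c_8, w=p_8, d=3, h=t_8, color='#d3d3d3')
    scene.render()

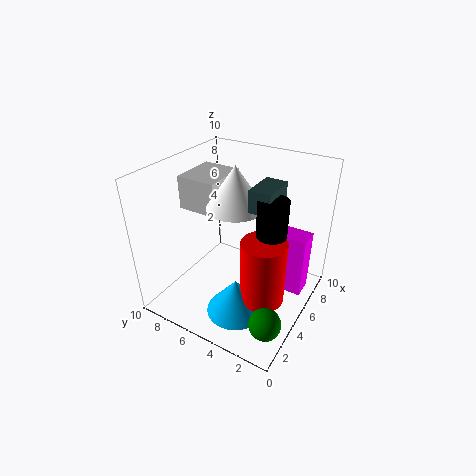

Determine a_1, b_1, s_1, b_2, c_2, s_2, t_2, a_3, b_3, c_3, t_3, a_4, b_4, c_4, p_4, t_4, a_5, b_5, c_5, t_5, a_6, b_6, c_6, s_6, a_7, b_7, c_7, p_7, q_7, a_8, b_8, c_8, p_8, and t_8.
a_1 = 1.5
b_1 = 1
s_1 = 1
b_2 = 4
c_2 = 0.5
s_2 = 2
t_2 = 2.5
a_3 = 5
b_3 = 2.5
c_3 = 4.5
t_3 = 4
a_4 = 6
b_4 = 0.5
c_4 = 1
p_4 = 1.5
t_4 = 4.5
a_5 = 5.5
b_5 = 5.5
c_5 = 7
t_5 = 3
a_6 = 4
b_6 = 2.5
c_6 = 1.5
s_6 = 1.5
a_7 = 4.5
b_7 = 2.5
c_7 = 7.5
p_7 = 2.5
q_7 = 1.5
a_8 = 5
b_8 = 7
c_8 = 6
p_8 = 3.5
t_8 = 2.5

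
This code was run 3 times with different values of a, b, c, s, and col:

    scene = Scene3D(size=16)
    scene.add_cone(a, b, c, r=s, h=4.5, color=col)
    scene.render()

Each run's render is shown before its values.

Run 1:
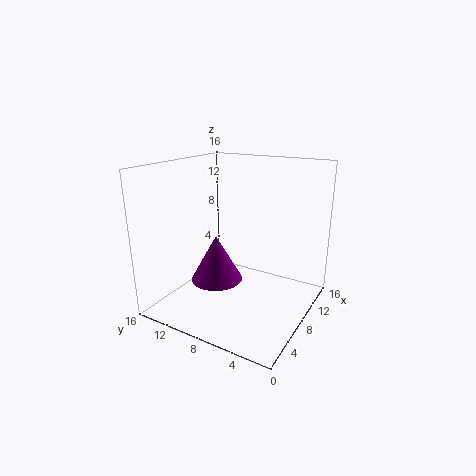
a = 3, b = 7.5, c = 5.5, s = 2.5, col = 'purple'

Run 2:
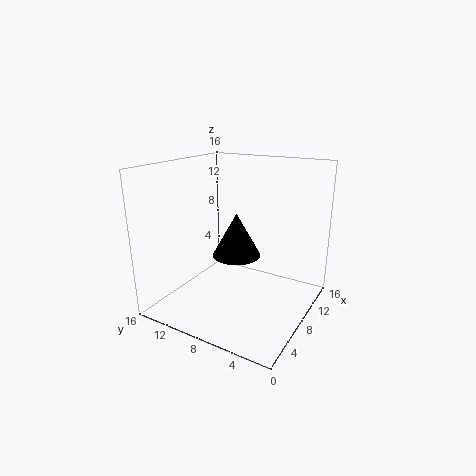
a = 6, b = 7, c = 7, s = 2.5, col = 'black'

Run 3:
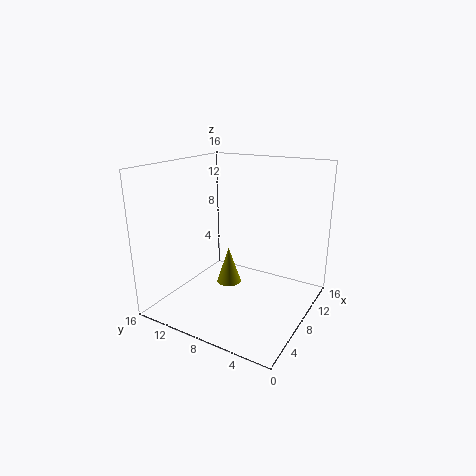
a = 10, b = 10.5, c = 1, s = 1.5, col = 'olive'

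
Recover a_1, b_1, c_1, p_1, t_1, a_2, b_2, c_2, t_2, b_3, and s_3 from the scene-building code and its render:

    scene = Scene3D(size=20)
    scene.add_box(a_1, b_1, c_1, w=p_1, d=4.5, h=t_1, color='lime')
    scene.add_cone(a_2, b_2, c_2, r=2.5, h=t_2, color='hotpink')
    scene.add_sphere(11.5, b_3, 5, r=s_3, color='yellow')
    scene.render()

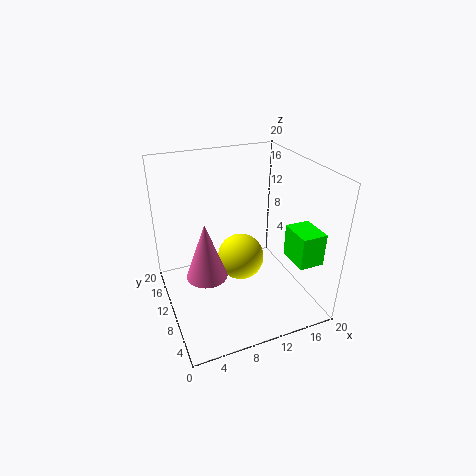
a_1 = 16, b_1 = 3, c_1 = 7.5, p_1 = 3.5, t_1 = 4.5, a_2 = 4, b_2 = 5.5, c_2 = 8.5, t_2 = 7, b_3 = 12.5, s_3 = 3.5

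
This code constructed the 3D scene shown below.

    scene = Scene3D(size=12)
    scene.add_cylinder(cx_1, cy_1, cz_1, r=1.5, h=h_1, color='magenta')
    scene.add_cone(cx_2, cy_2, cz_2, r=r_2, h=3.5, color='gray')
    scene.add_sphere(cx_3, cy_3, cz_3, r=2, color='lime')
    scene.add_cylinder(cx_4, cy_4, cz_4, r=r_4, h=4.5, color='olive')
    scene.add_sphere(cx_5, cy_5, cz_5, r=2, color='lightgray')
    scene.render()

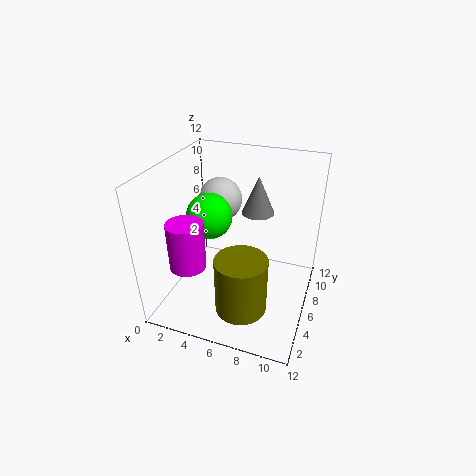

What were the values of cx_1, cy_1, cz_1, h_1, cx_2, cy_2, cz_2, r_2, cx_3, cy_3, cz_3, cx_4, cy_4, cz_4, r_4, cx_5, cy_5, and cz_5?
cx_1 = 2.5; cy_1 = 3.5; cz_1 = 4; h_1 = 4; cx_2 = 6.5; cy_2 = 10; cz_2 = 6.5; r_2 = 1.5; cx_3 = 3; cy_3 = 7; cz_3 = 7; cx_4 = 7.5; cy_4 = 2.5; cz_4 = 2; r_4 = 2; cx_5 = 3; cy_5 = 9.5; cz_5 = 7.5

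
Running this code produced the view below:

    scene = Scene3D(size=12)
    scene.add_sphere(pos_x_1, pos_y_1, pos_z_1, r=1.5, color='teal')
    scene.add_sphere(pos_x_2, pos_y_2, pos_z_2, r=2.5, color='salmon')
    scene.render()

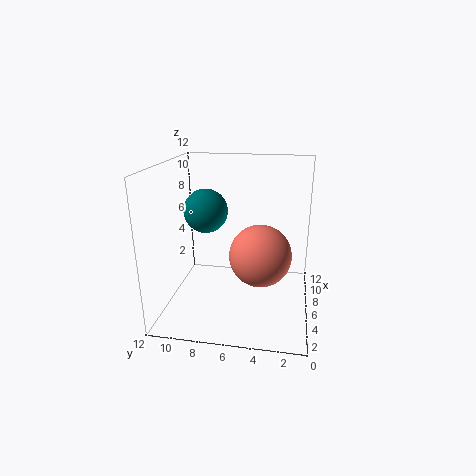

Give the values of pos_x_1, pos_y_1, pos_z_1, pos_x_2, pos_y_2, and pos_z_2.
pos_x_1 = 2, pos_y_1 = 7.5, pos_z_1 = 9.5, pos_x_2 = 5, pos_y_2 = 4, pos_z_2 = 5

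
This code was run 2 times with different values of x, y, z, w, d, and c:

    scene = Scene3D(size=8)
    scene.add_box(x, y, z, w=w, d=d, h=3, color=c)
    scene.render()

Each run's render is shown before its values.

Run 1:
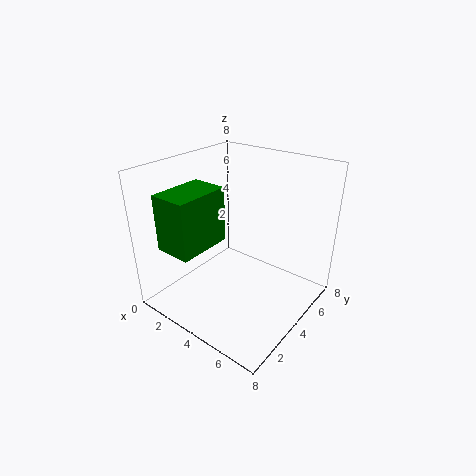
x = 1.5, y = 0.5, z = 4, w = 2, d = 3, c = 'green'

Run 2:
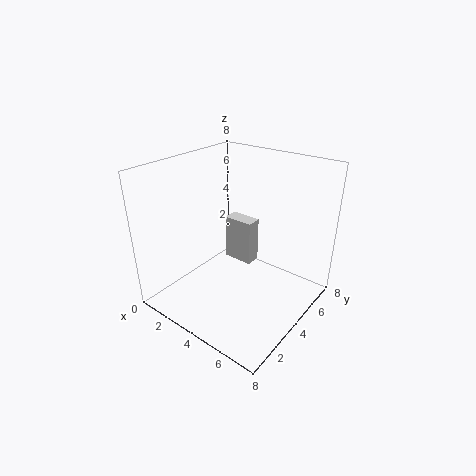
x = 1, y = 6.5, z = 0.5, w = 2, d = 1, c = 'lightgray'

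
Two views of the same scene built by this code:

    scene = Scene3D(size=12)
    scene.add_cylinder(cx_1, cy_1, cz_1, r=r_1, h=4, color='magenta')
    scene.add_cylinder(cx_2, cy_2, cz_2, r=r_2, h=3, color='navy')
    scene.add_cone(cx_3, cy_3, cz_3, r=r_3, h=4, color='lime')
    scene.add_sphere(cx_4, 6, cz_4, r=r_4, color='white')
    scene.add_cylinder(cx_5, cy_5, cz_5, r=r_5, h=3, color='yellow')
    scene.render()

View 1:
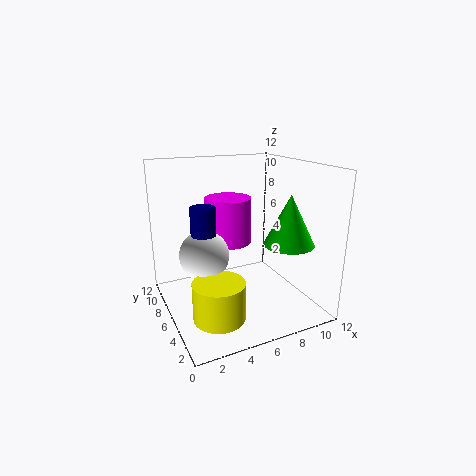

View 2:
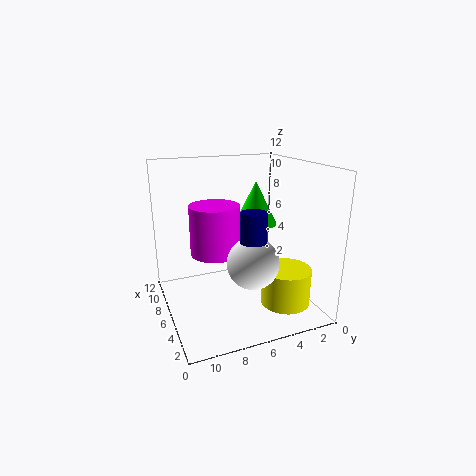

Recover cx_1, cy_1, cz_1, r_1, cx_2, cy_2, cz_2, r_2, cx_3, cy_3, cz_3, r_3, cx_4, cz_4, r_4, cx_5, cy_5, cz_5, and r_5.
cx_1 = 6, cy_1 = 8, cz_1 = 5, r_1 = 2, cx_2 = 3, cy_2 = 6, cz_2 = 6, r_2 = 1, cx_3 = 9, cy_3 = 3, cz_3 = 6, r_3 = 2, cx_4 = 3, cz_4 = 5, r_4 = 2, cx_5 = 3, cy_5 = 3, cz_5 = 1, r_5 = 2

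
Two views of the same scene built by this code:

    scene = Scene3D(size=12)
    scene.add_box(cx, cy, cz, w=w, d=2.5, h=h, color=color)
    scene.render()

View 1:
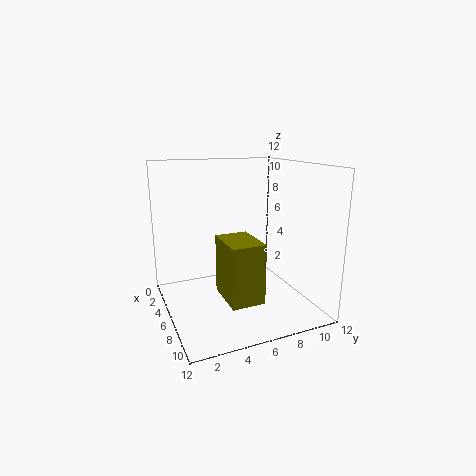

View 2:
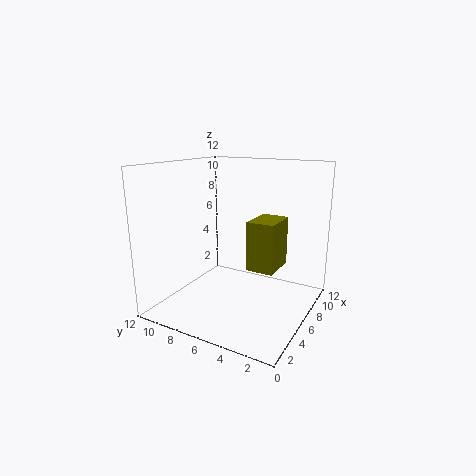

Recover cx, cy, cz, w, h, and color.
cx = 7.5; cy = 3.5; cz = 2.5; w = 3.5; h = 4.5; color = 'olive'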